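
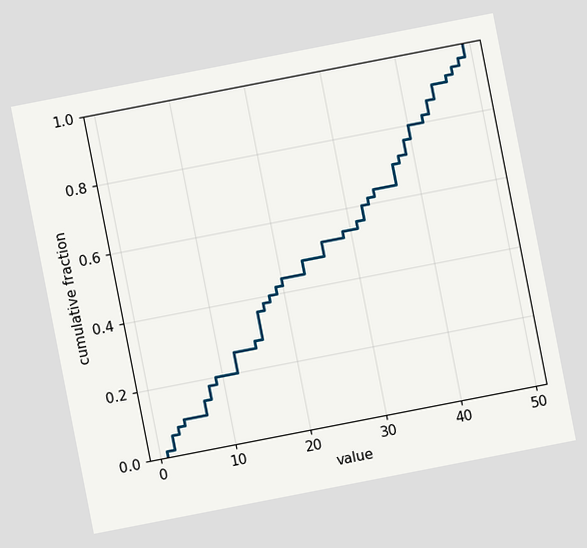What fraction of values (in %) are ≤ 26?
52%

The chart is tilted about 11° counter-clockwise. At x=26 the ECDF step is at 52%.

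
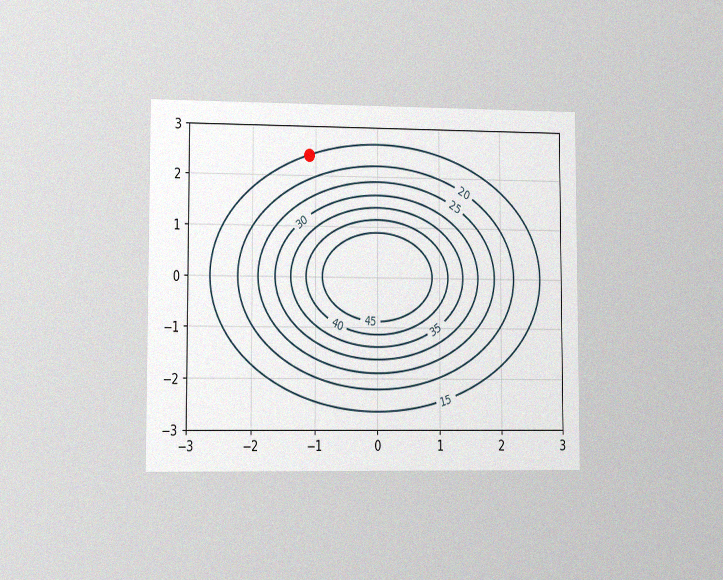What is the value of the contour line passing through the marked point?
15

The chart is viewed slightly from the left, with some photo noise. The marked point sits on the contour labelled 15.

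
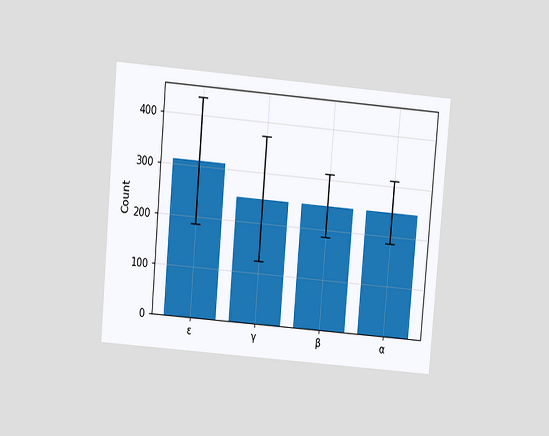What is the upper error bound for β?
310

The chart is tilted about 5° clockwise and viewed at a slight angle. The β bar's upper whisker reaches 310.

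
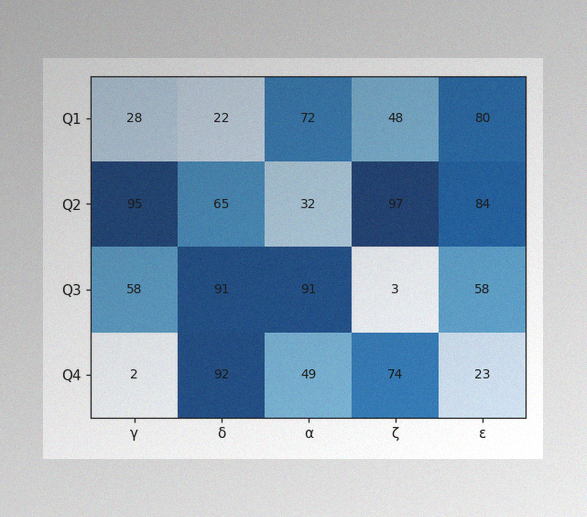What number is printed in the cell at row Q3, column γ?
58

The image has some photo noise and uneven lighting. The (Q3, γ) cell reads 58.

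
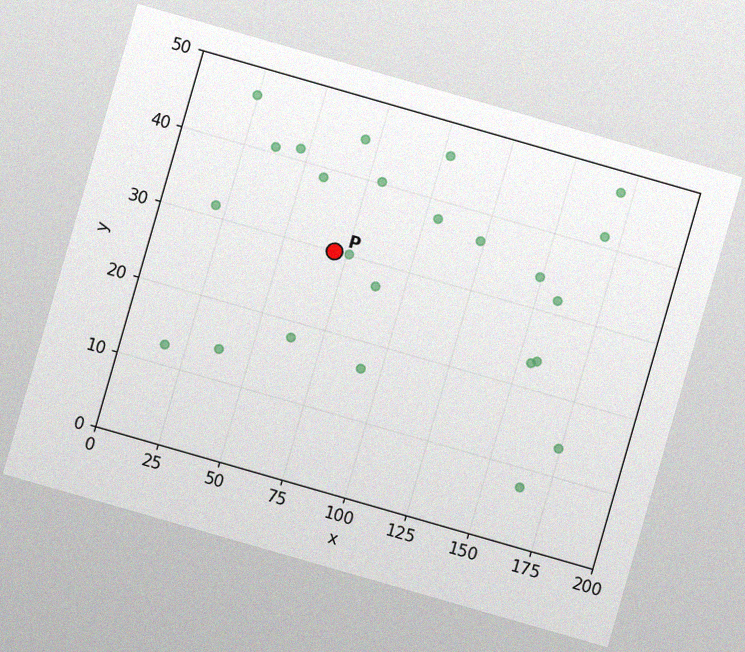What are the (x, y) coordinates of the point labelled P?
(70, 30)

The chart is tilted about 16° clockwise, with some photo noise. Following the gridlines from P to each axis, P sits at (70, 30).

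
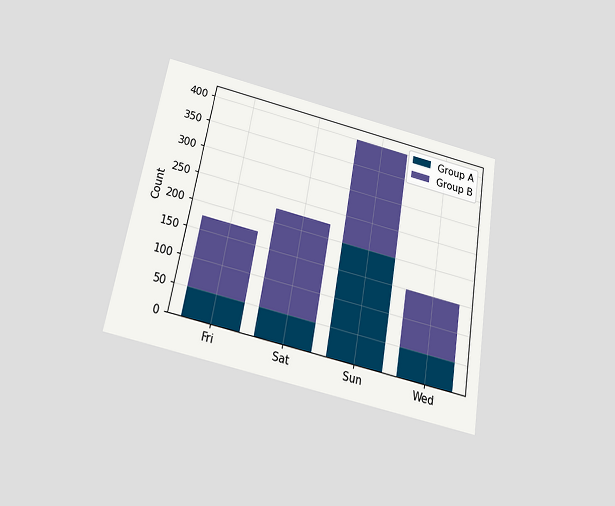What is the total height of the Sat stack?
The chart is tilted about 10° clockwise and viewed slightly from below. The Sat stack's top reaches 225 on the y-axis.

225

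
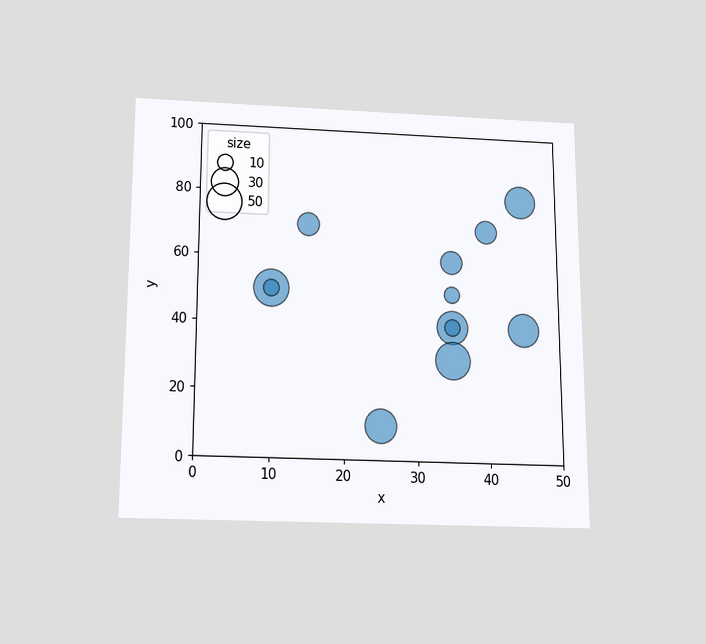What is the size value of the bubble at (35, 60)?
The chart is viewed slightly from below. Matching the bubble at (35, 60) against the size legend gives 20.

20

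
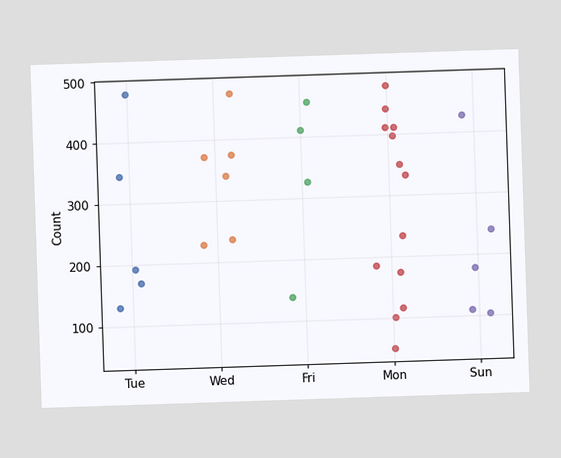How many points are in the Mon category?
Counting the markers in the Mon column gives 13.

13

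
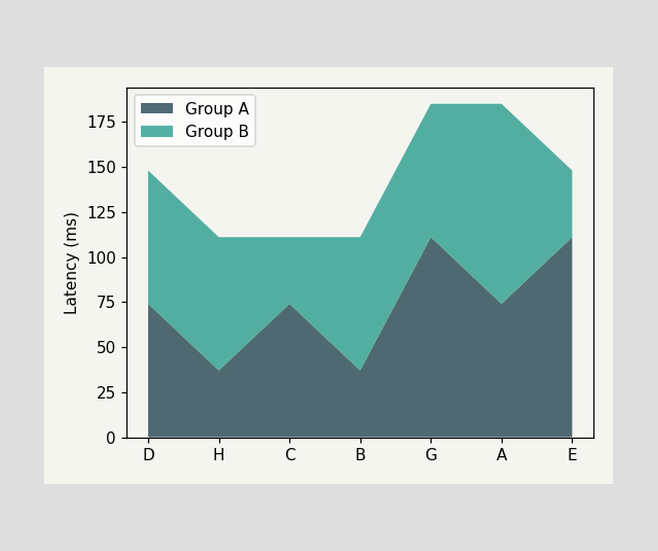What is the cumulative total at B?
111ms

The stacked total at B reaches 111ms.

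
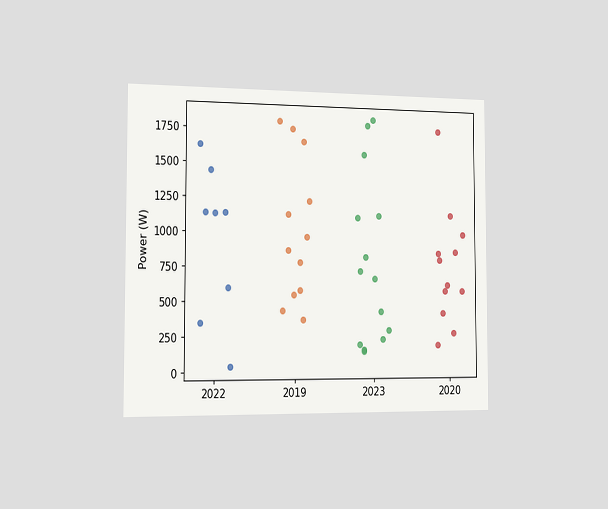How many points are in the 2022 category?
The chart is viewed slightly from the left. Counting the markers in the 2022 column gives 8.

8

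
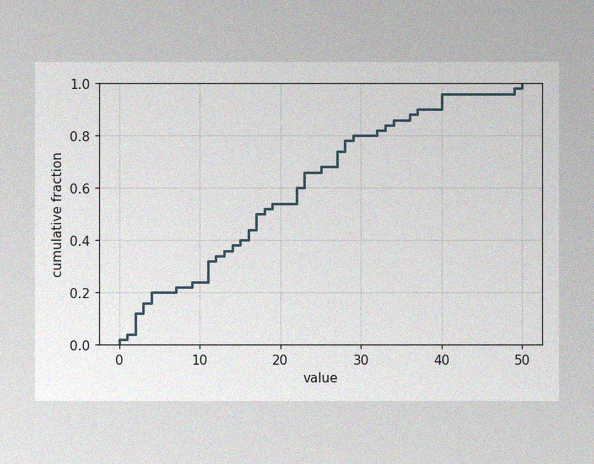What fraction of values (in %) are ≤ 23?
66%

The image has some photo noise and uneven lighting. At x=23 the ECDF step is at 66%.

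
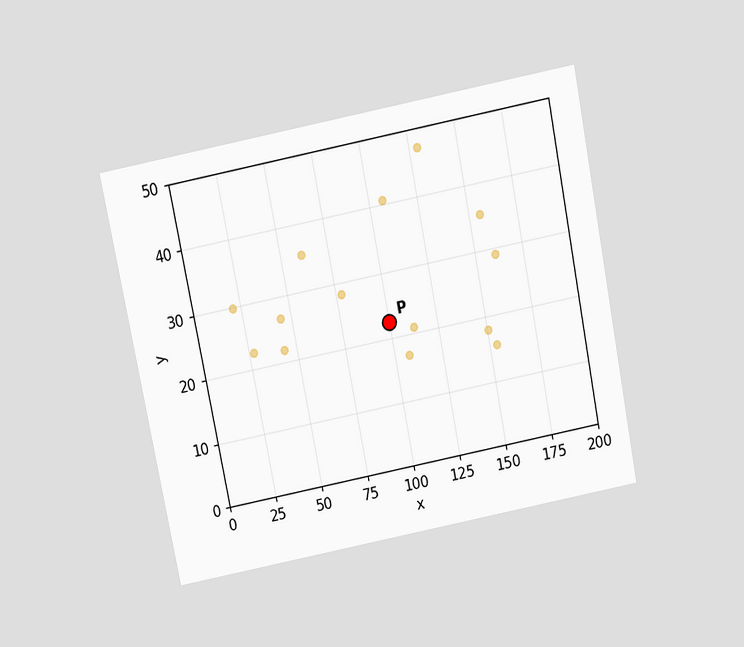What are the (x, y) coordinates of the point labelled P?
(100, 22.5)

The chart is tilted about 11° counter-clockwise and viewed slightly from above. Following the gridlines from P to each axis, P sits at (100, 22.5).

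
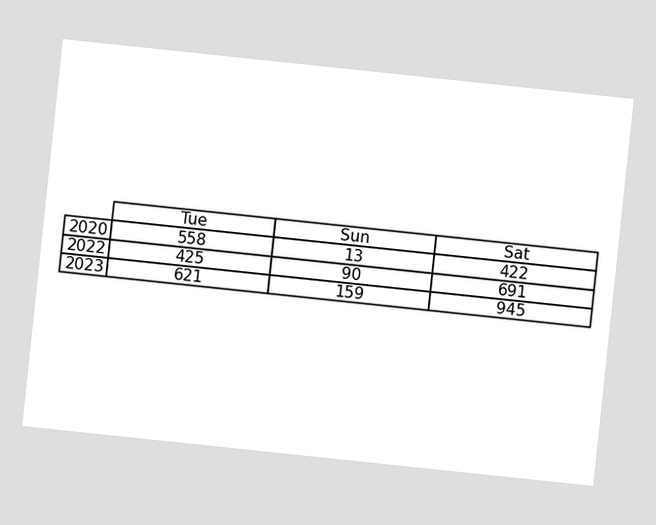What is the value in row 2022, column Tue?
425

The chart is tilted about 6° clockwise. The (2022, Tue) cell reads 425.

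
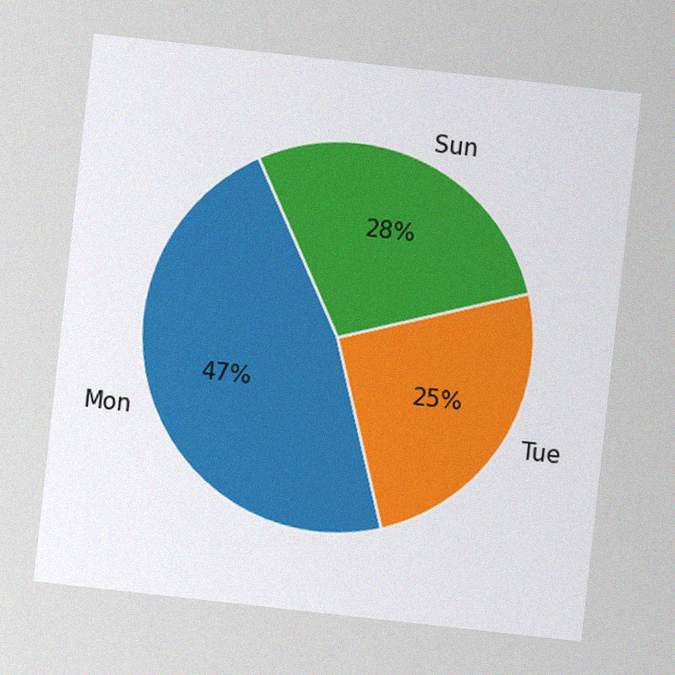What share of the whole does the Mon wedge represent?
47%

The chart is tilted about 6° clockwise, with some photo noise. The Mon slice takes up 47% of the pie.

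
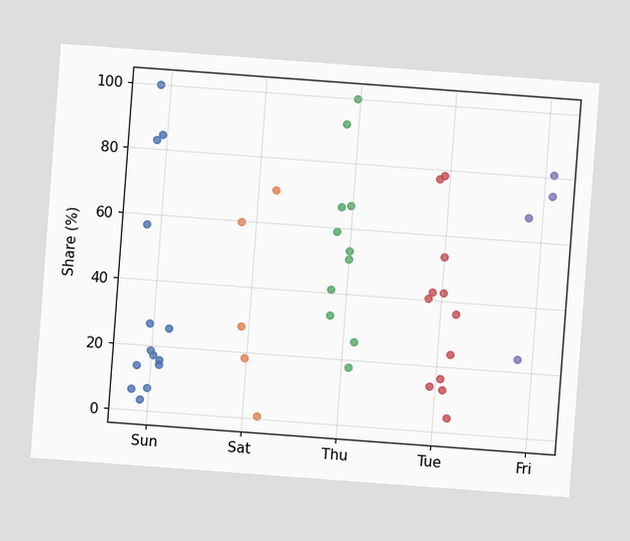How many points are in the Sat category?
5

The chart is tilted about 4° clockwise. Counting the markers in the Sat column gives 5.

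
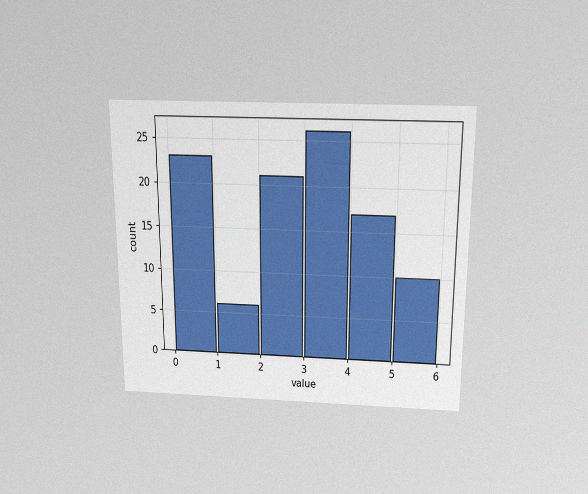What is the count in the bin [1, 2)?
6

The chart is viewed slightly from above, with some photo noise. The [1, 2) bin has height 6.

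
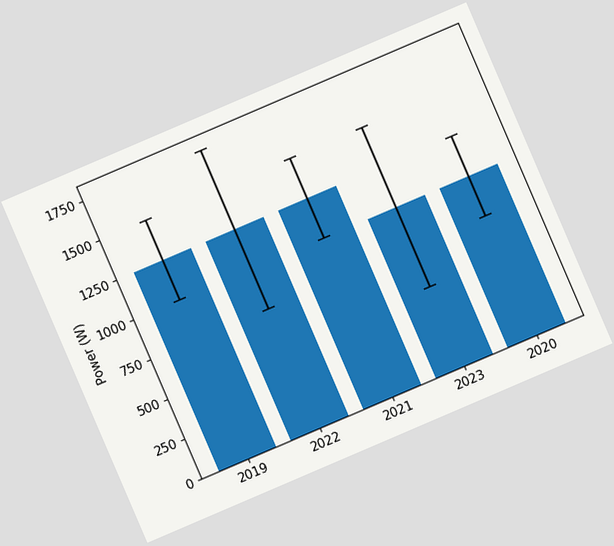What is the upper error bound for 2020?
1250W

The chart is tilted about 23° counter-clockwise. The 2020 bar's upper whisker reaches 1250W.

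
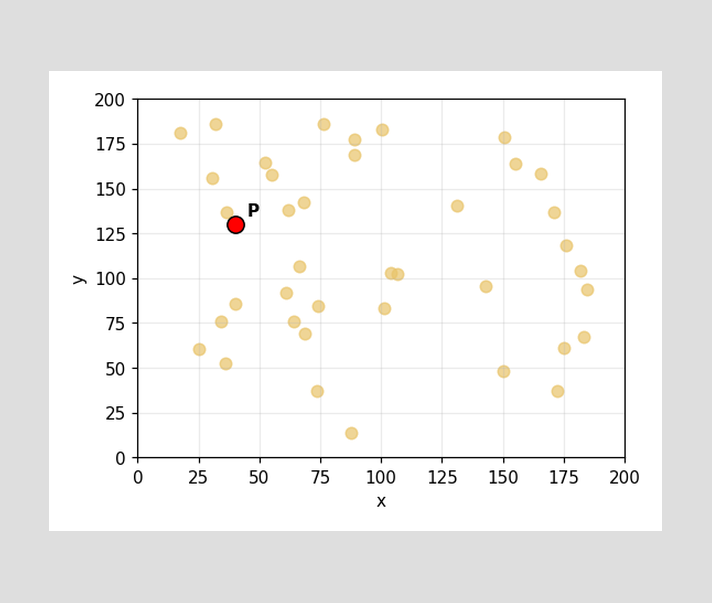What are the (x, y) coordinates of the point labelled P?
Following the gridlines from P to each axis, P sits at (40, 130).

(40, 130)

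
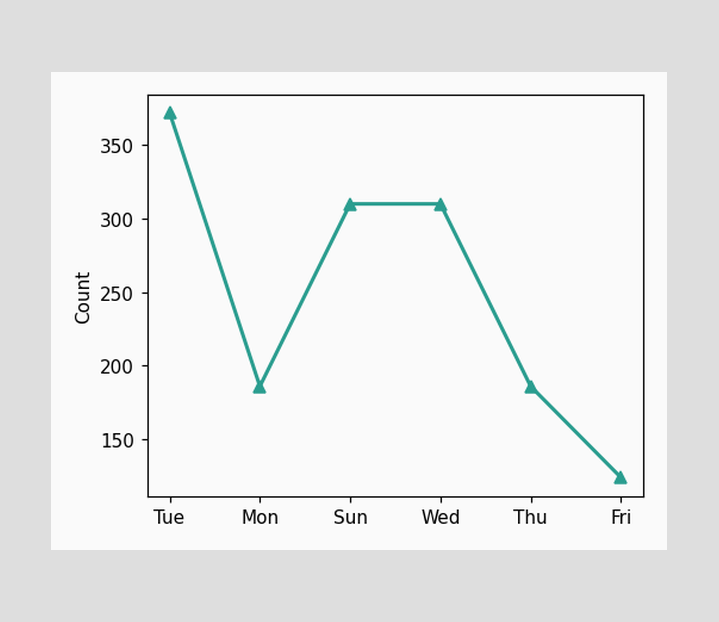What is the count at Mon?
At Mon, the line is at 186.

186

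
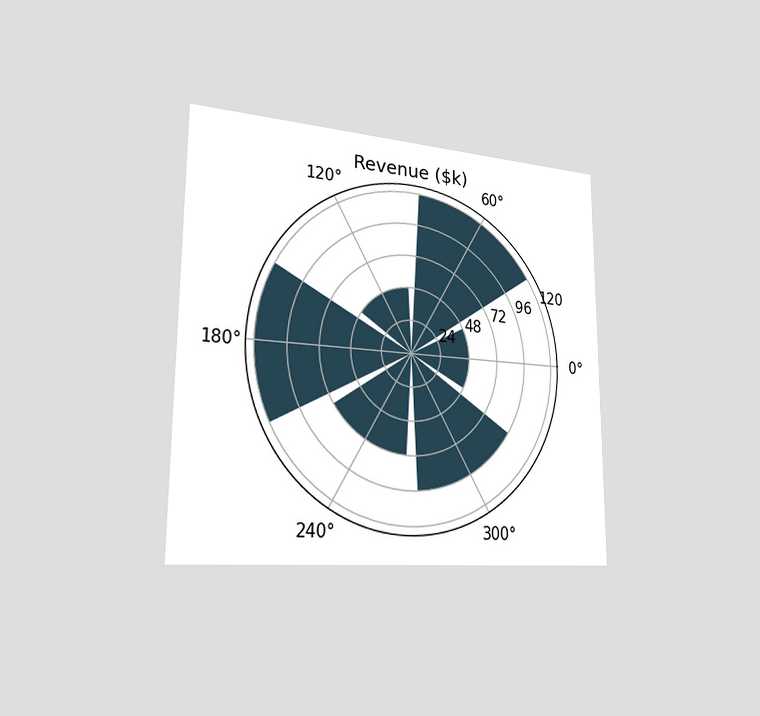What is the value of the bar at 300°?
$96k

The chart is viewed slightly from the left. The bar at 300° reaches $96k on the radial axis.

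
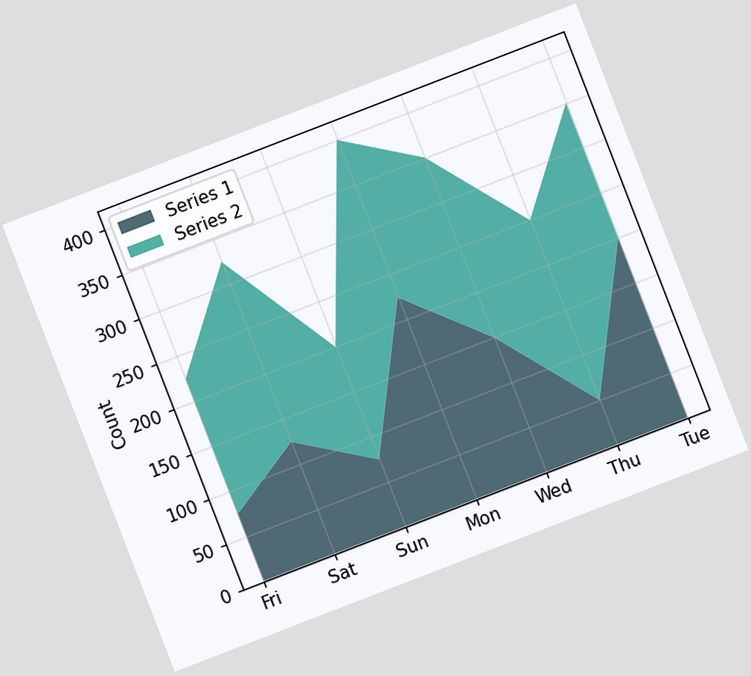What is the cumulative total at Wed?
350

The chart is tilted about 21° counter-clockwise. The stacked total at Wed reaches 350.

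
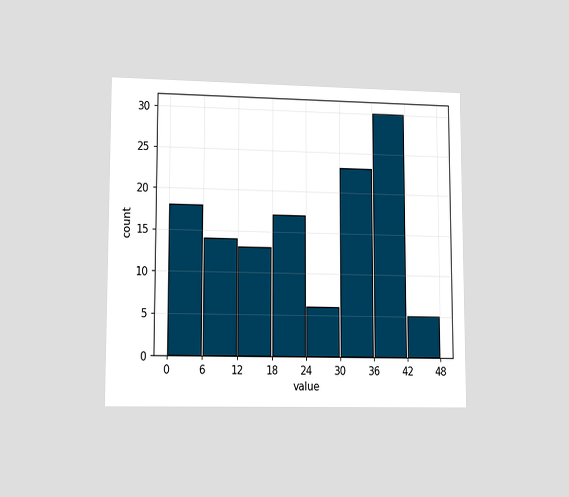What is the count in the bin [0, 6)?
The chart is viewed at a slight angle. The [0, 6) bin has height 18.

18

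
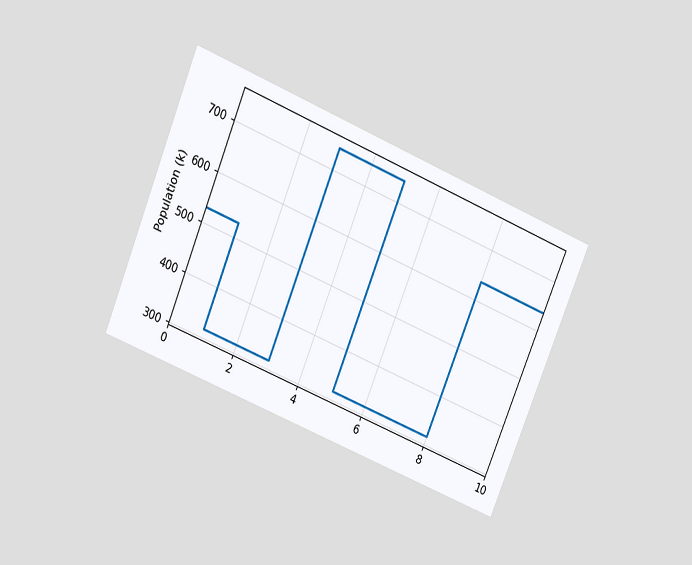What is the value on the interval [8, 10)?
636k

The chart is tilted about 22° clockwise and viewed slightly from above. On [8, 10) the step sits at 636k.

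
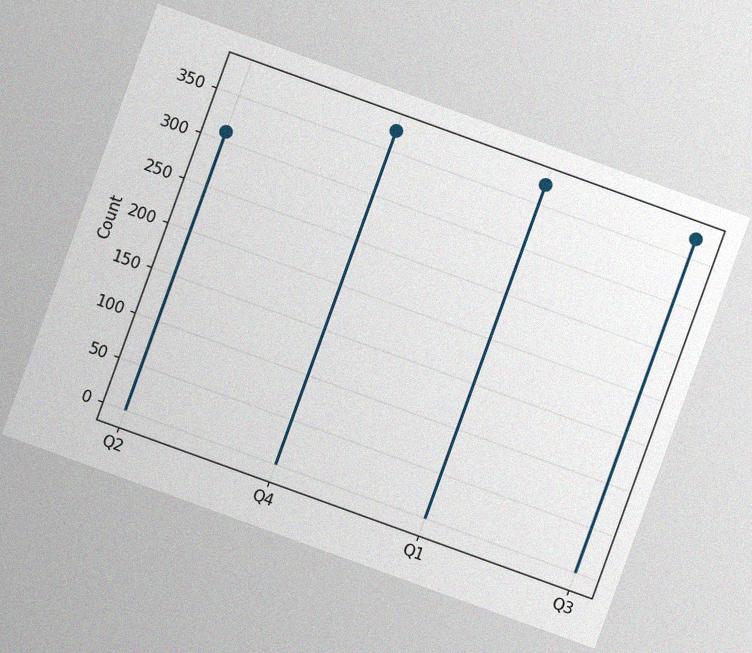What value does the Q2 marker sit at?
310

The chart is tilted about 20° clockwise, with some photo noise. The Q2 marker sits at 310.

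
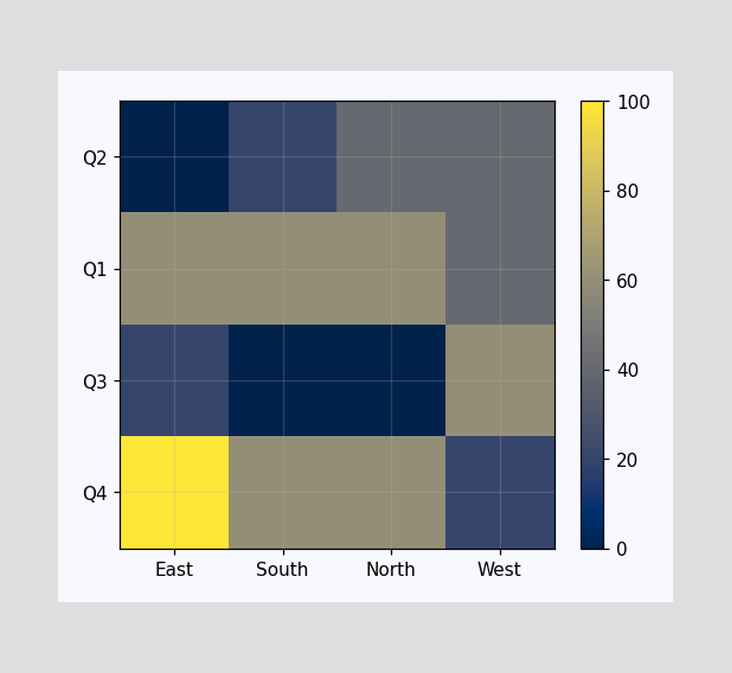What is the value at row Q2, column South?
Matching cell (Q2, South) against the colorbar gives 20.

20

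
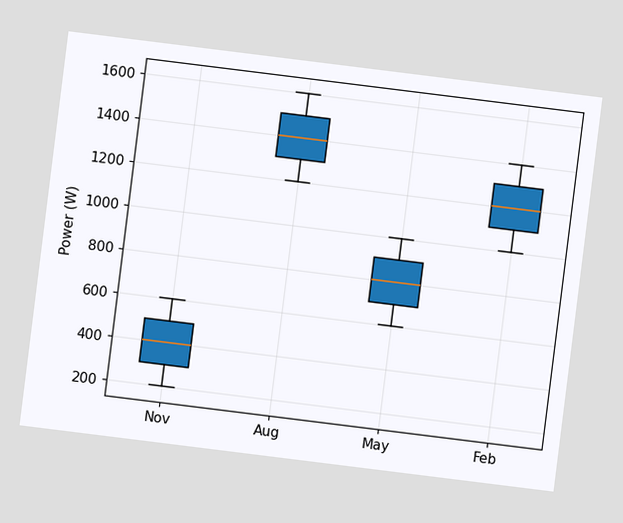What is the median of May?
The chart is tilted about 7° clockwise. The median line in the May box sits at 800W.

800W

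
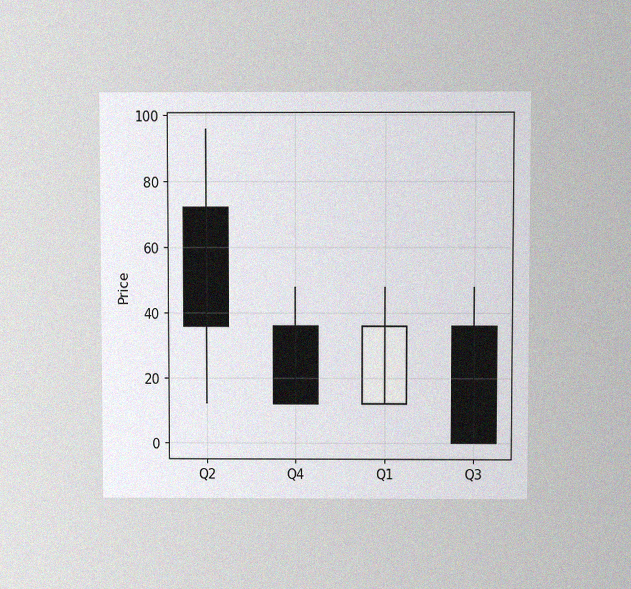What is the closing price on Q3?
The chart is viewed at a slight angle, with some photo noise. The Q3 candle closes at 0.

0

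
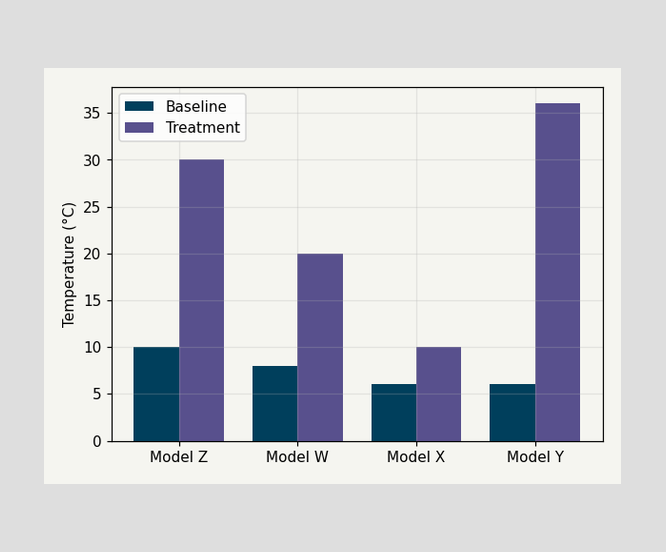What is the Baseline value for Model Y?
The Baseline bar at Model Y reaches 6°C on the y-axis.

6°C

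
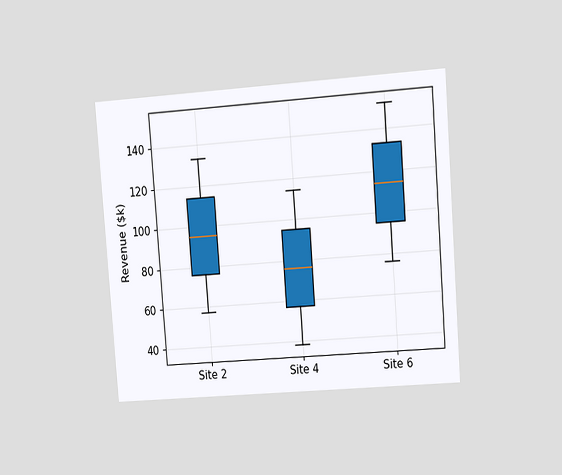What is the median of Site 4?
The chart is tilted about 4° counter-clockwise and viewed at a slight angle. The median line in the Site 4 box sits at $76k.

$76k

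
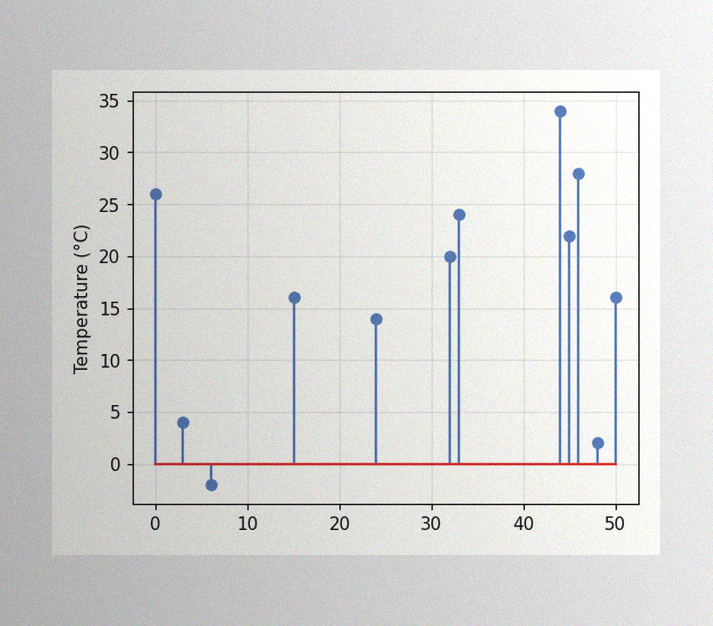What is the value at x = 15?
The image has some photo noise and uneven lighting. The stem at x=15 reaches 16°C.

16°C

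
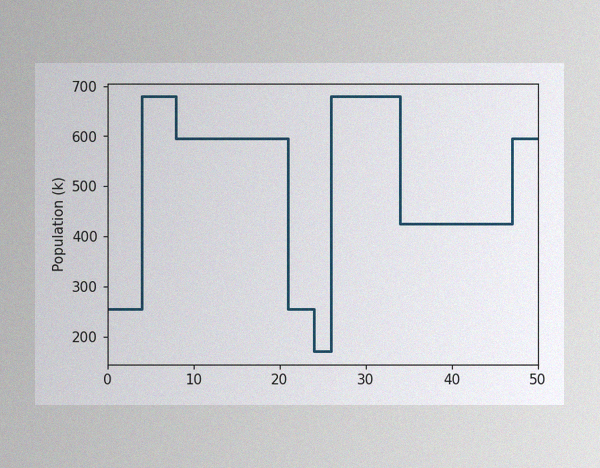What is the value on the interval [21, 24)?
The image has some photo noise and uneven lighting. On [21, 24) the step sits at 255k.

255k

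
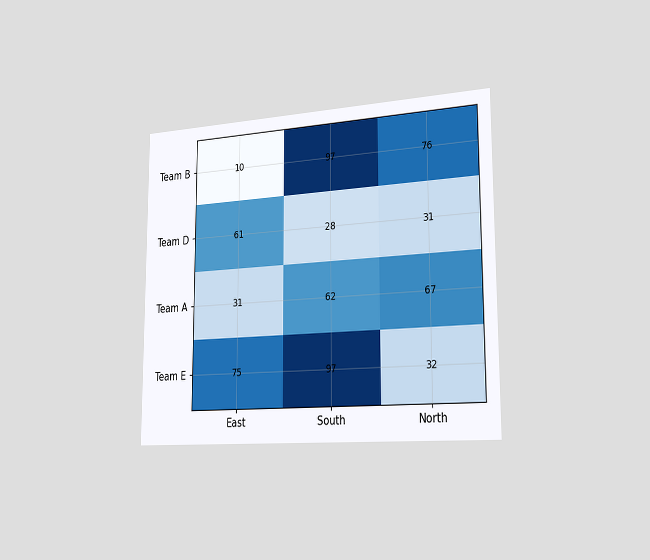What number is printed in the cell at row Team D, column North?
The chart is viewed slightly from the right. The (Team D, North) cell reads 31.

31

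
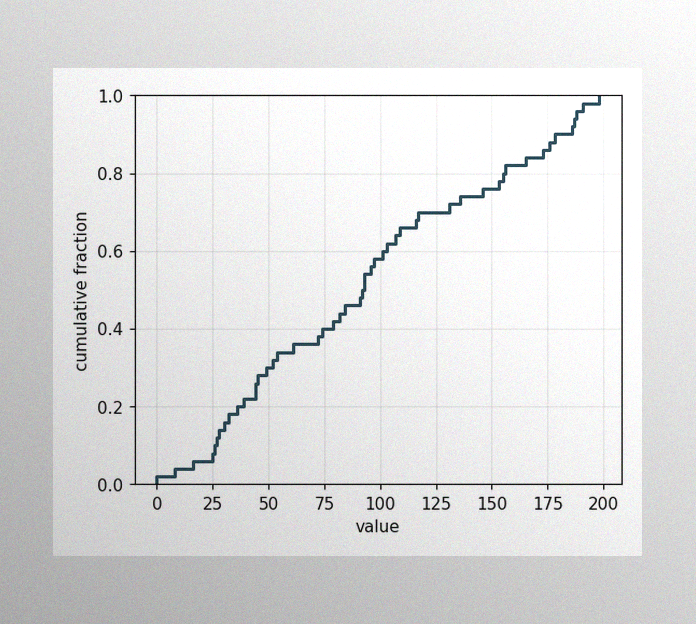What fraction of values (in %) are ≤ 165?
84%

The image has some photo noise and uneven lighting. At x=165 the ECDF step is at 84%.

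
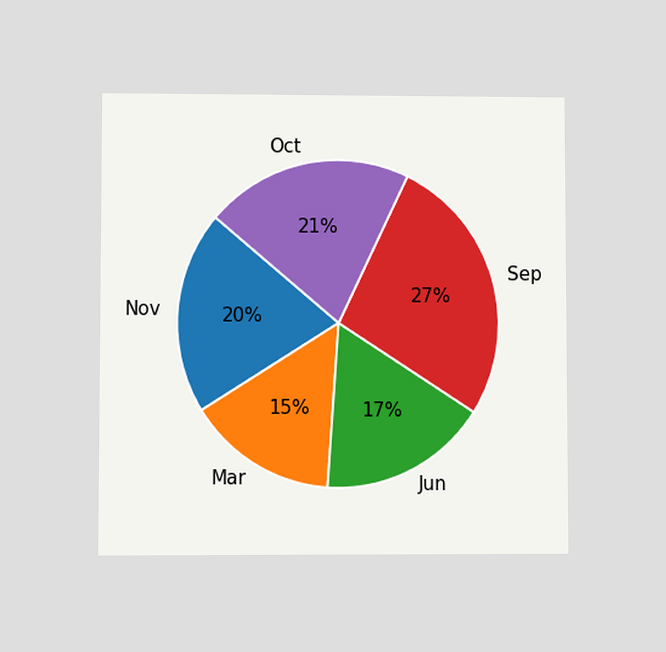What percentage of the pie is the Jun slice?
17%

The chart is viewed at a slight angle. The Jun slice takes up 17% of the pie.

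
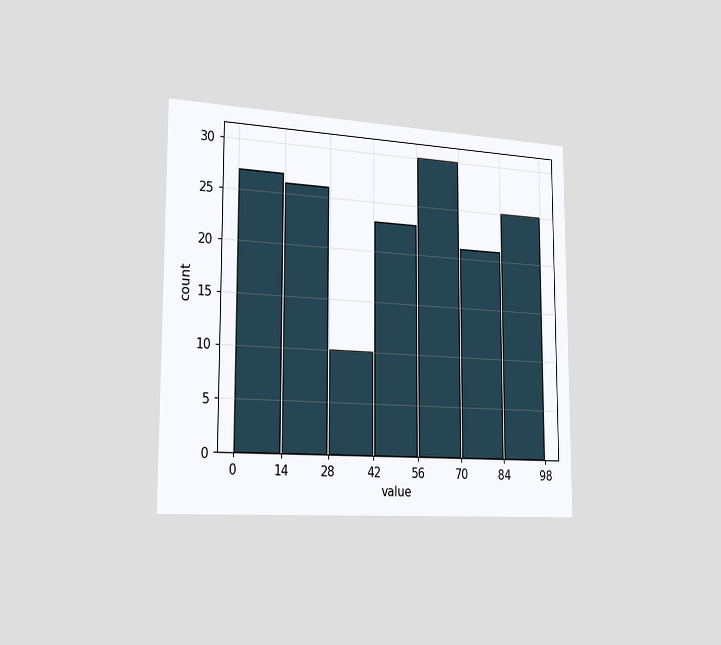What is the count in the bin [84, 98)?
The chart is viewed slightly from the left. The [84, 98) bin has height 25.

25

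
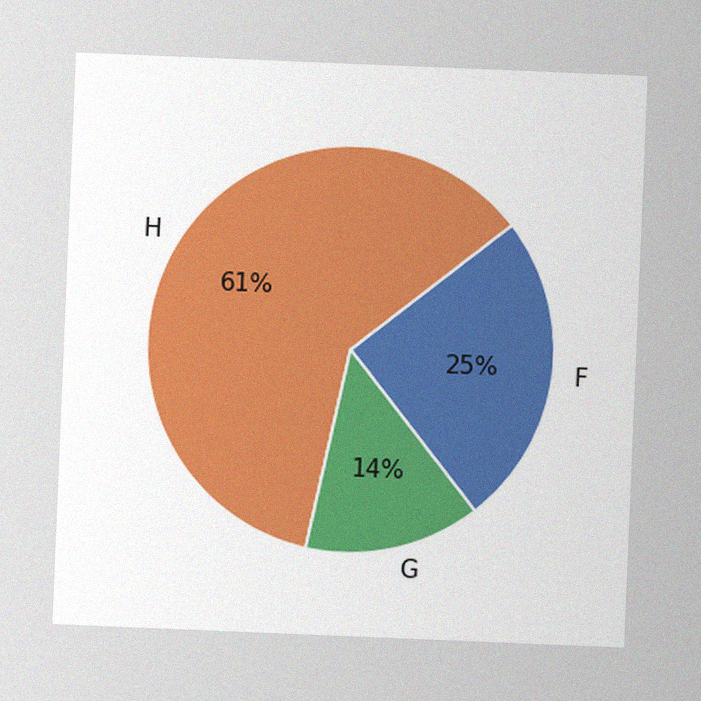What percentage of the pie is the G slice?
14%

The chart is tilted about 2° clockwise, with some photo noise. The G slice takes up 14% of the pie.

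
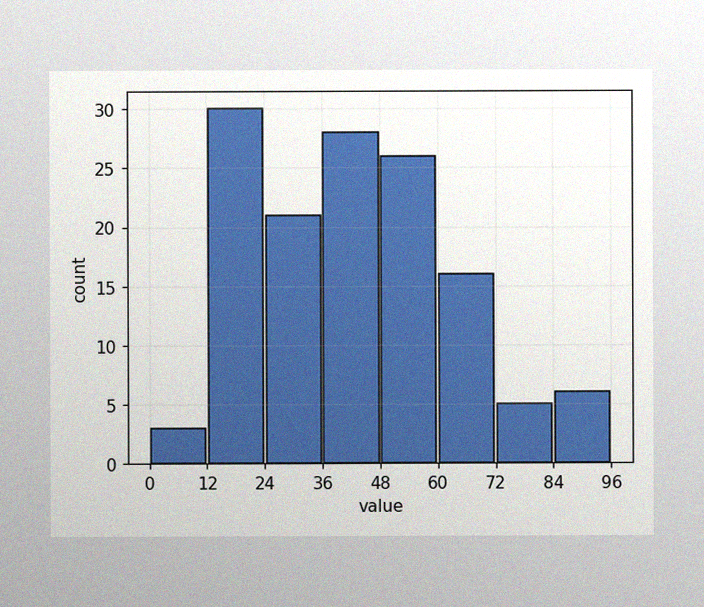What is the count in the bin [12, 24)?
The image has some photo noise and uneven lighting. The [12, 24) bin has height 30.

30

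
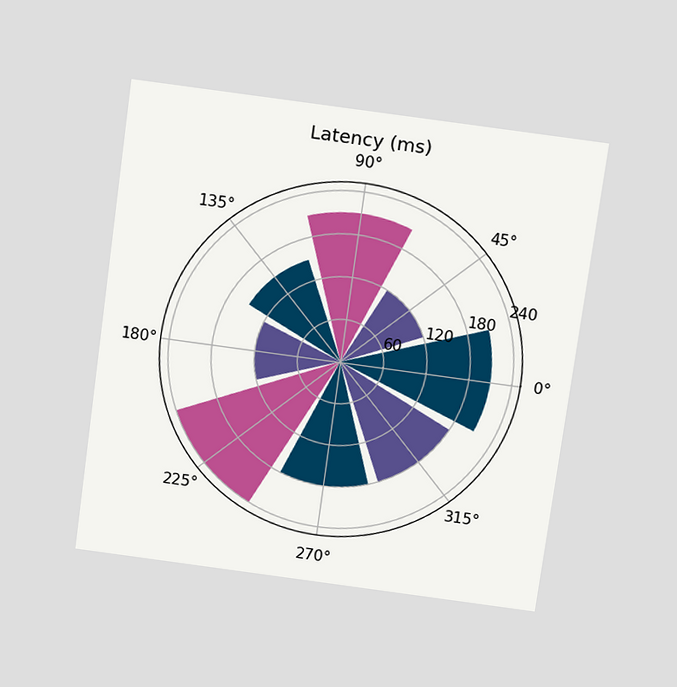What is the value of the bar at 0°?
The chart is tilted about 8° clockwise and viewed slightly from above. The bar at 0° reaches 210ms on the radial axis.

210ms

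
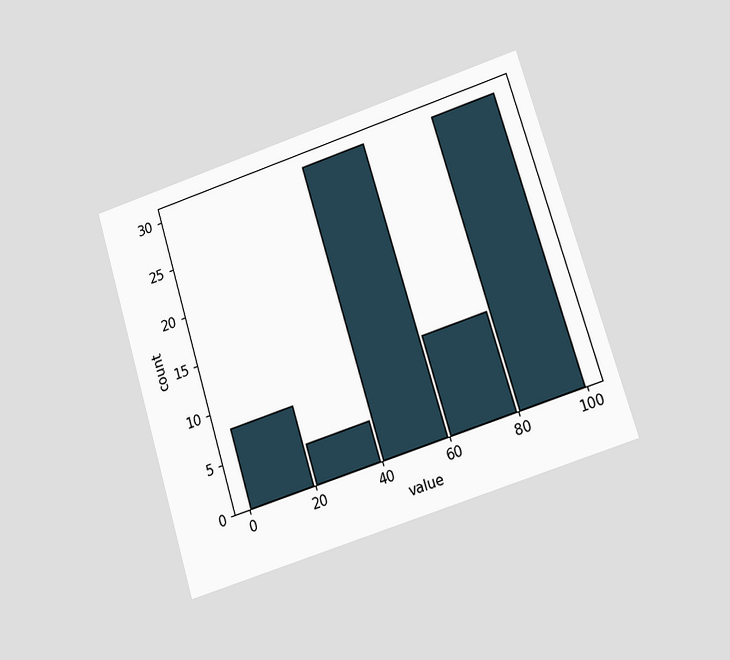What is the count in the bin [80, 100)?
The chart is tilted about 17° counter-clockwise and viewed at a slight angle. The [80, 100) bin has height 30.

30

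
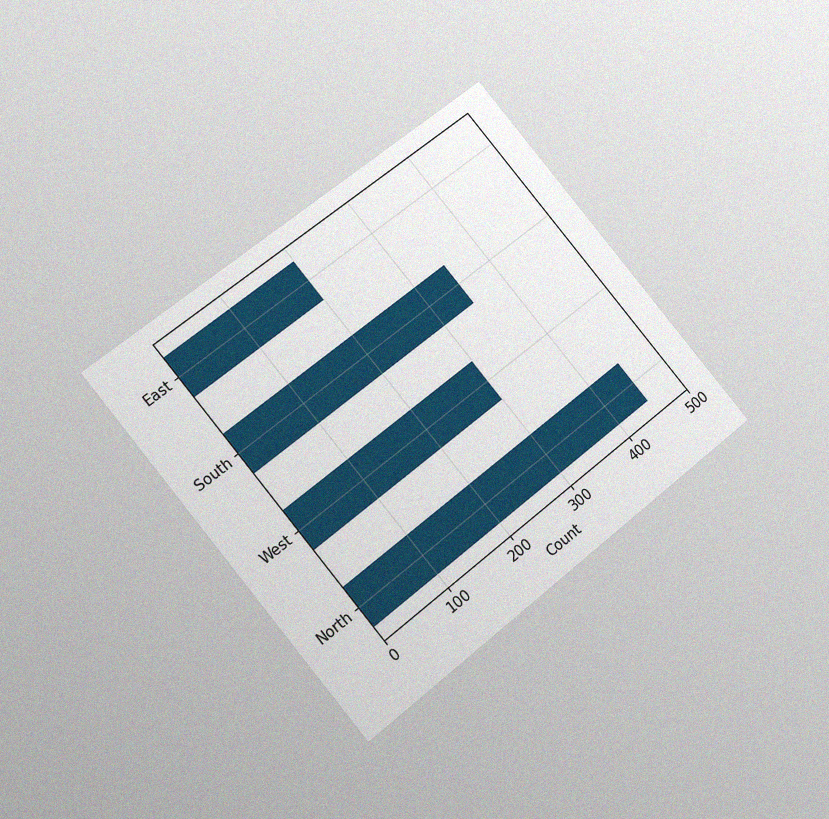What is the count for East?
200

The chart is tilted about 40° counter-clockwise and viewed at a slight angle, with some photo noise. Reading along the chart's x-axis, the East bar reaches 200.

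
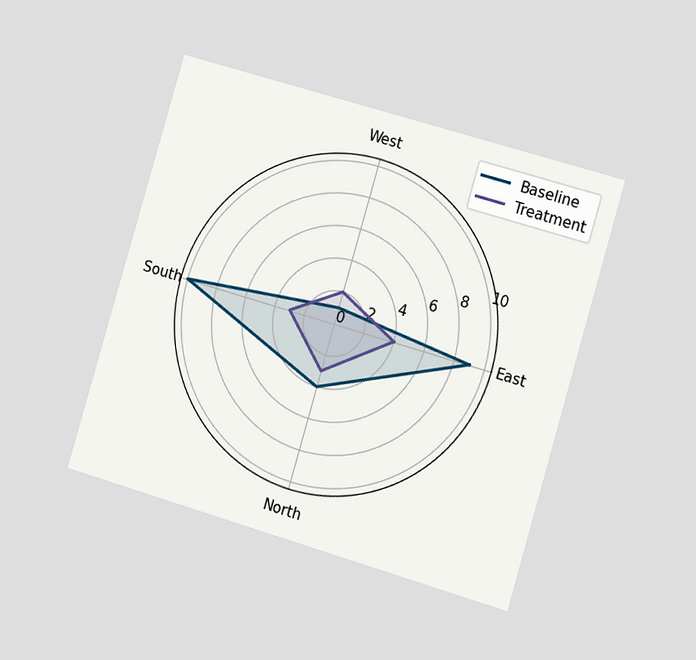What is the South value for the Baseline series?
The chart is tilted about 16° clockwise and viewed slightly from the right. On the South axis, Baseline reaches 10.

10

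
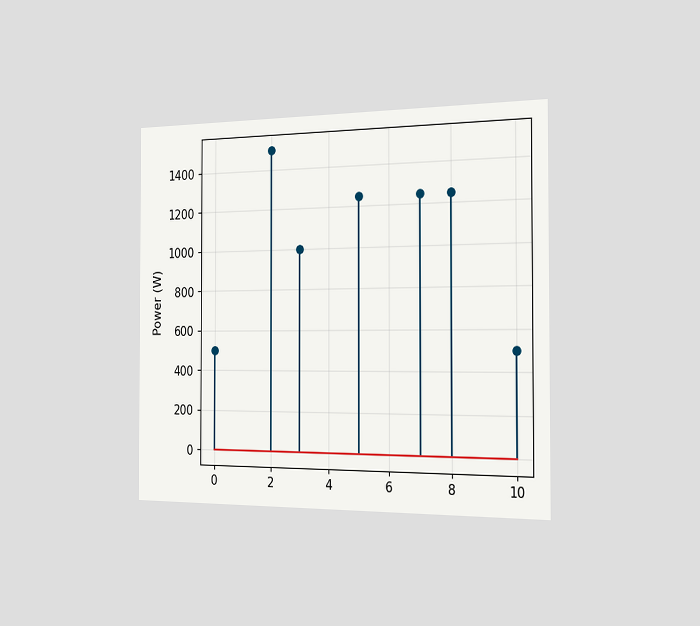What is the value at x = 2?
The chart is viewed slightly from the right. The stem at x=2 reaches 1500W.

1500W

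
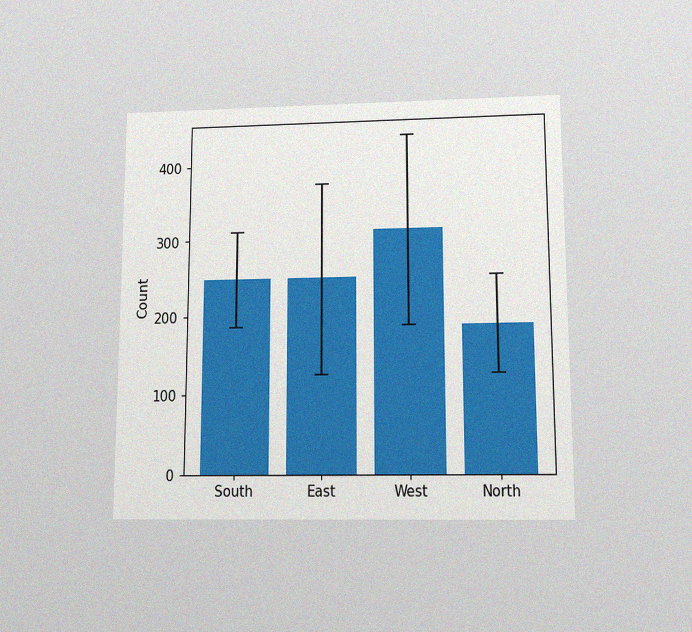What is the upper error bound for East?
The chart is viewed slightly from below, with some photo noise. The East bar's upper whisker reaches 372.

372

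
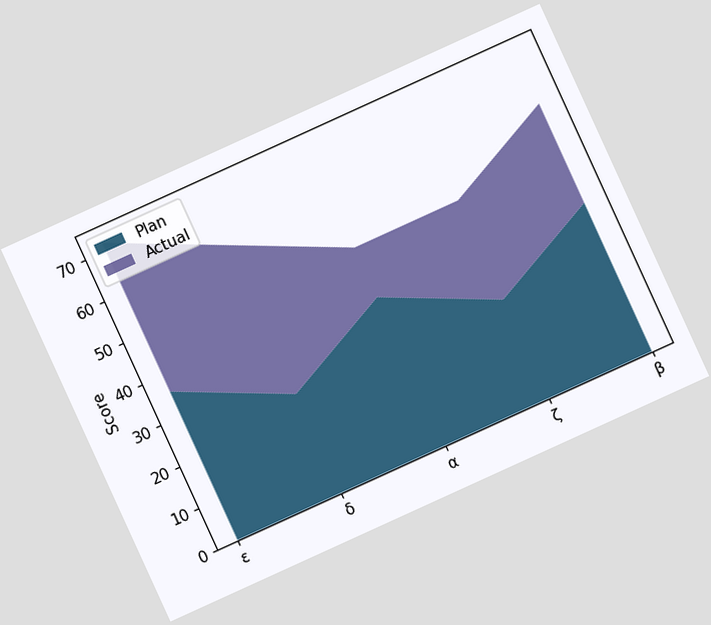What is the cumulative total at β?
60

The chart is tilted about 25° counter-clockwise. The stacked total at β reaches 60.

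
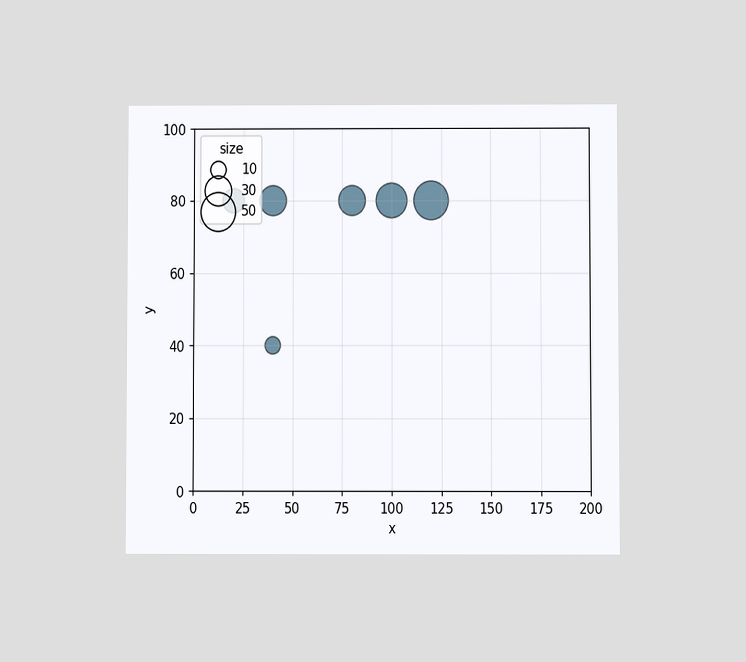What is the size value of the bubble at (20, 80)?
The chart is viewed at a slight angle. Matching the bubble at (20, 80) against the size legend gives 20.

20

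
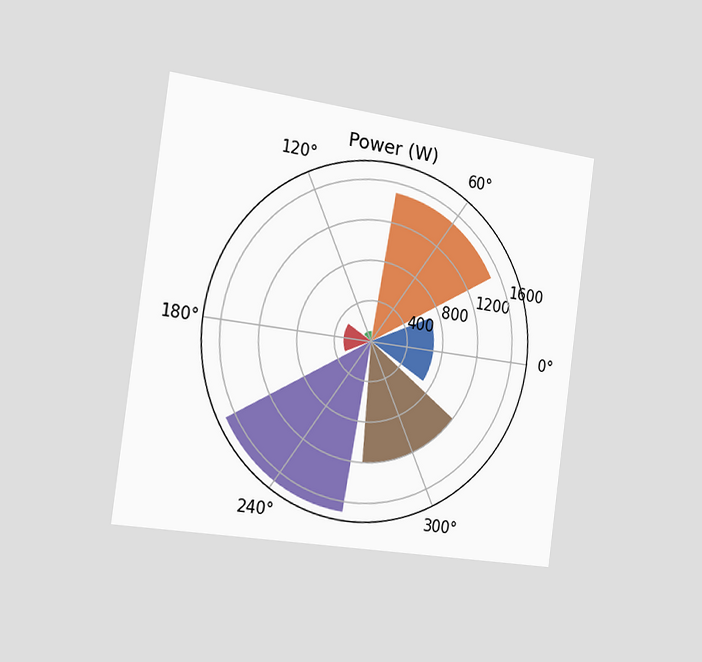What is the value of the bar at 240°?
1700W

The chart is tilted about 8° clockwise and viewed slightly from the left. The bar at 240° reaches 1700W on the radial axis.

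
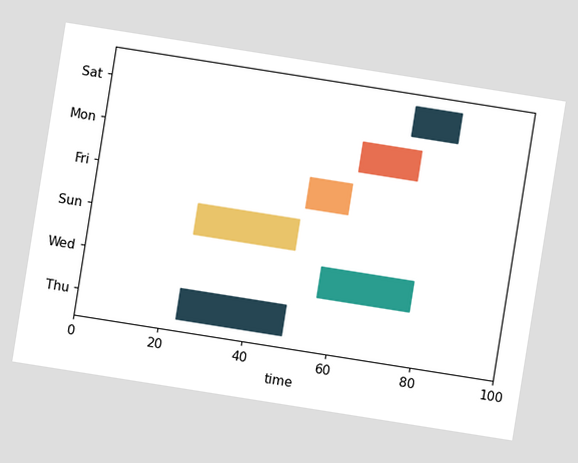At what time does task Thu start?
24

The chart is tilted about 9° clockwise. The Thu bar begins at t=24.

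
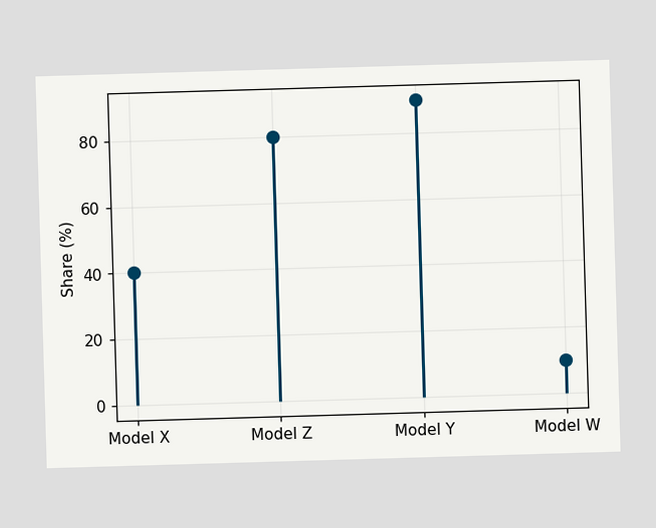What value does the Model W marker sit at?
The Model W marker sits at 10%.

10%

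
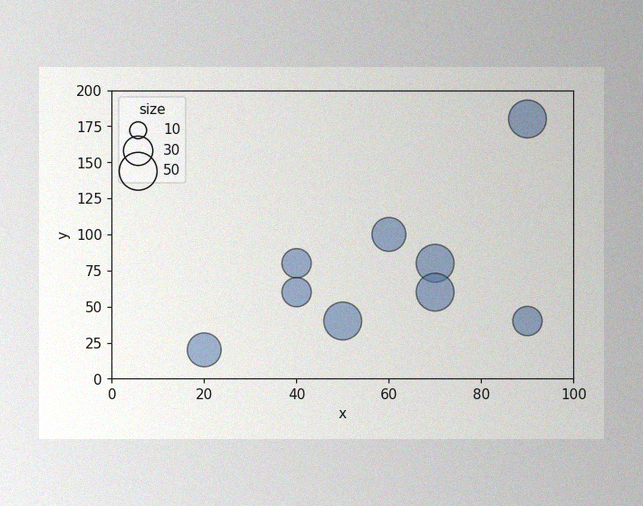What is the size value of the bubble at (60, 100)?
40

The image has some photo noise and uneven lighting. Matching the bubble at (60, 100) against the size legend gives 40.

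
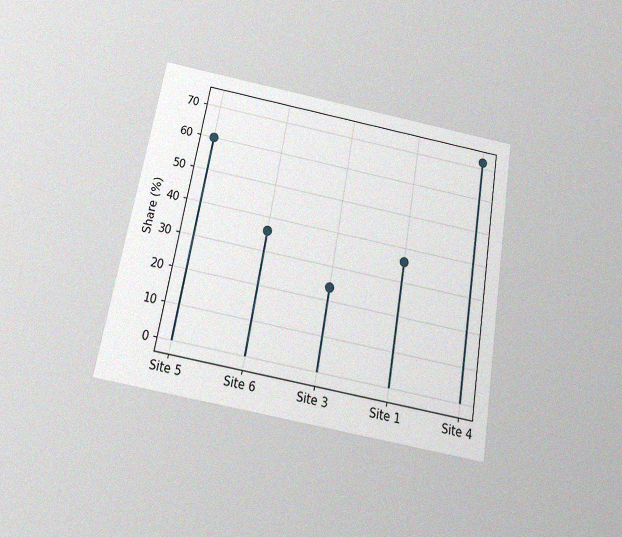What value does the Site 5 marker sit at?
The chart is tilted about 10° clockwise and viewed slightly from below, with some photo noise. The Site 5 marker sits at 60%.

60%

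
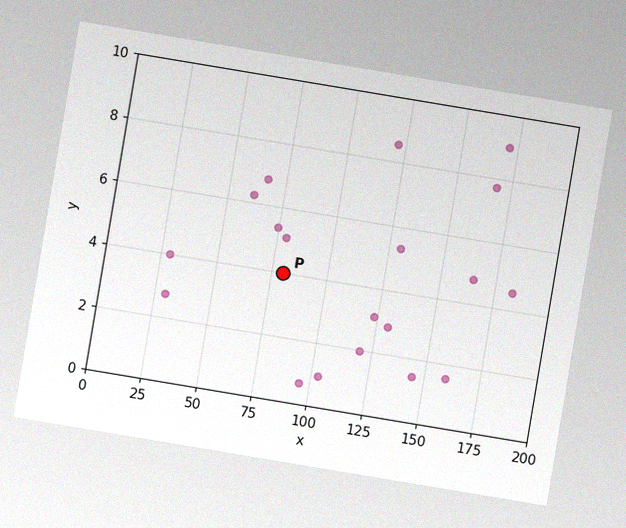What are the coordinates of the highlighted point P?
(80, 4)

The chart is tilted about 9° clockwise, with some photo noise. Following the gridlines from P to each axis, P sits at (80, 4).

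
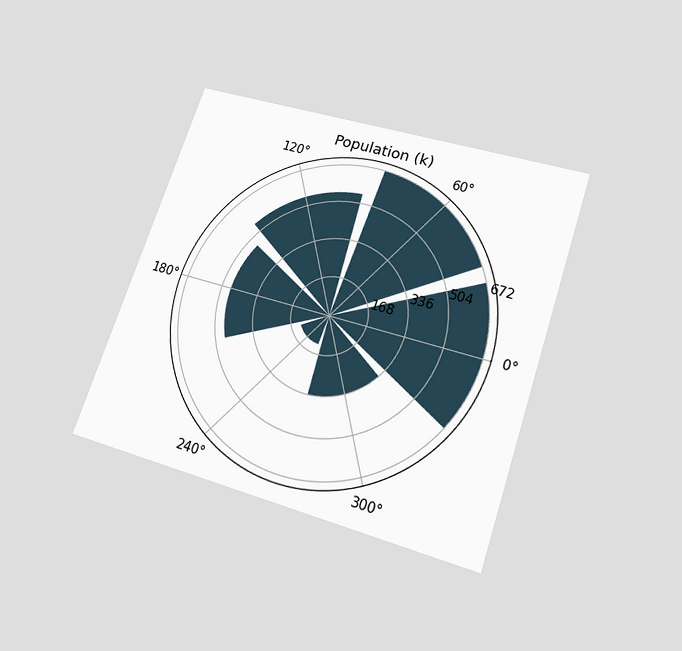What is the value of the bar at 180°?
The chart is tilted about 19° clockwise and viewed slightly from below. The bar at 180° reaches 462k on the radial axis.

462k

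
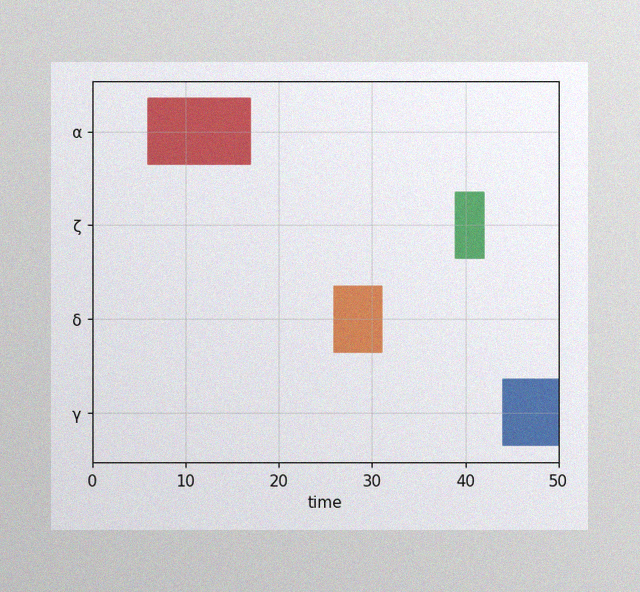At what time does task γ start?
44

The image has some photo noise and uneven lighting. The γ bar begins at t=44.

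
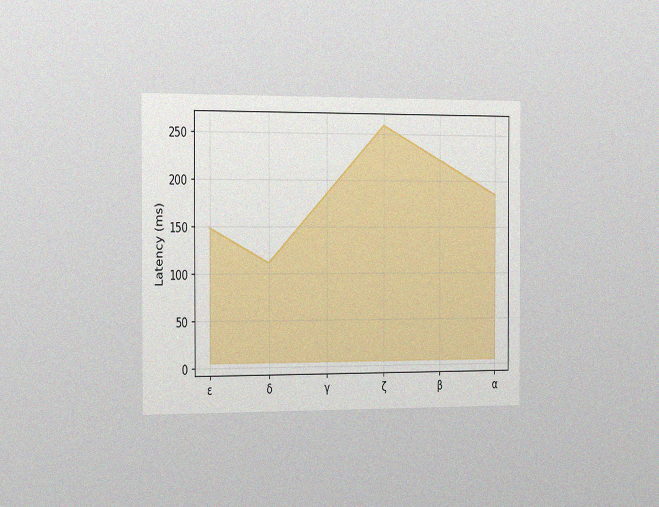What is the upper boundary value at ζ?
259ms

The chart is viewed slightly from the left, with some photo noise. At ζ the upper boundary is at 259ms.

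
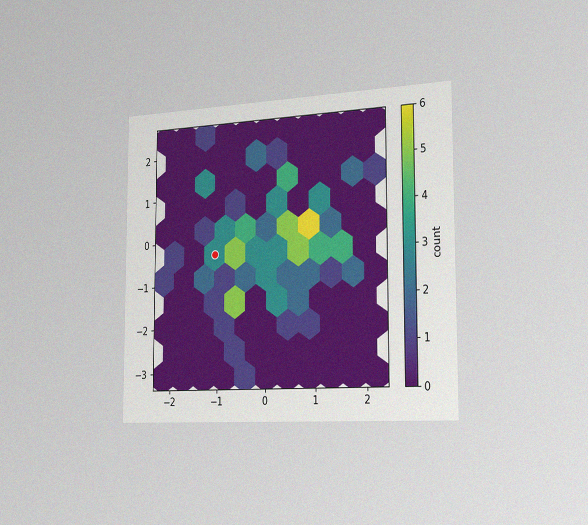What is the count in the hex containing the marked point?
The chart is viewed slightly from the right, with some photo noise. The marked hex reads 3 on the colorbar.

3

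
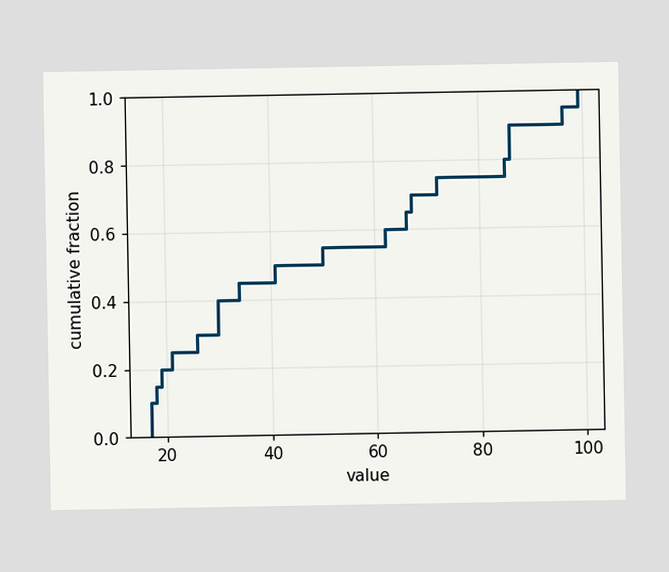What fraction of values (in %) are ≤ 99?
100%

At x=99 the ECDF step is at 100%.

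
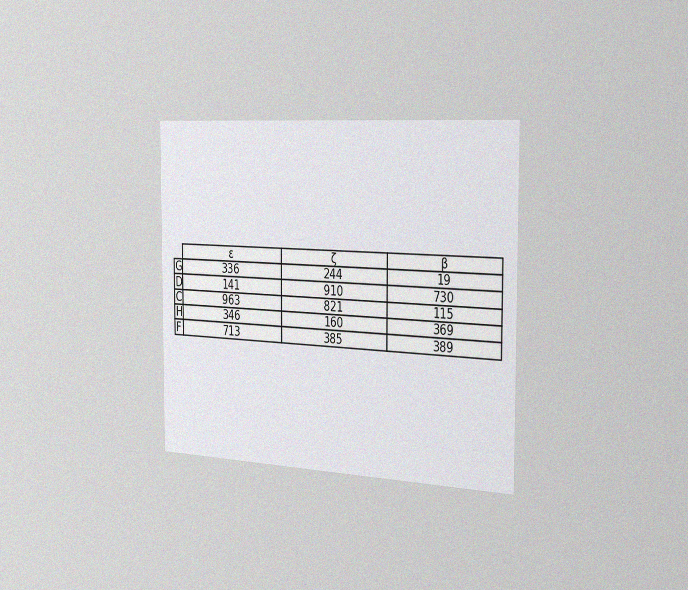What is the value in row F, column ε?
713

The chart is viewed slightly from the right, with some photo noise. The (F, ε) cell reads 713.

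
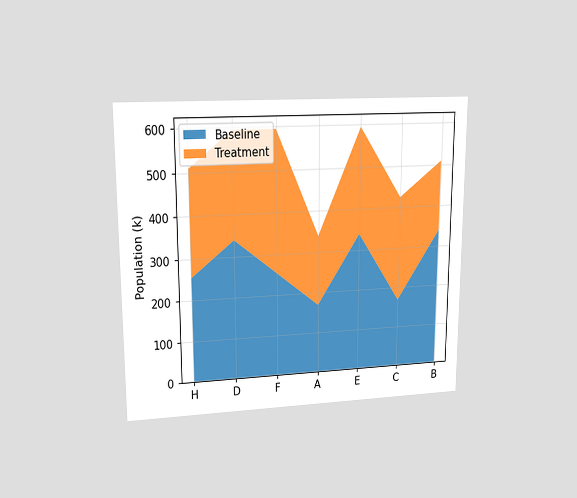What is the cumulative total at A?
The chart is viewed at a slight angle. The stacked total at A reaches 340k.

340k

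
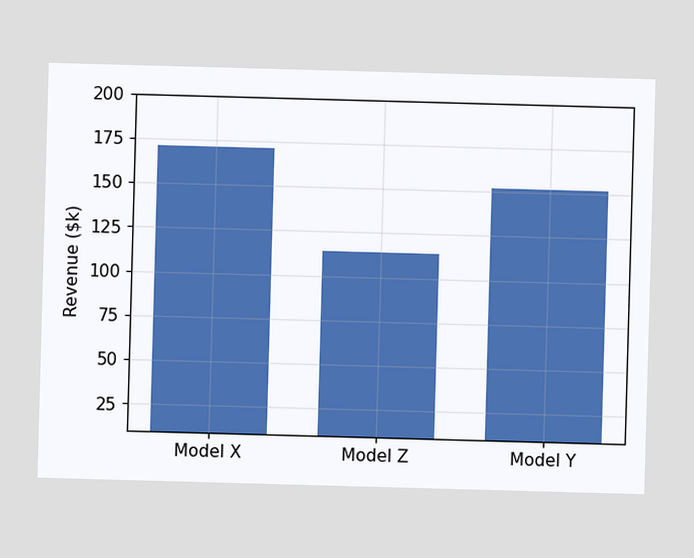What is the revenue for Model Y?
$152k

Reading along the chart's y-axis, the Model Y bar reaches $152k.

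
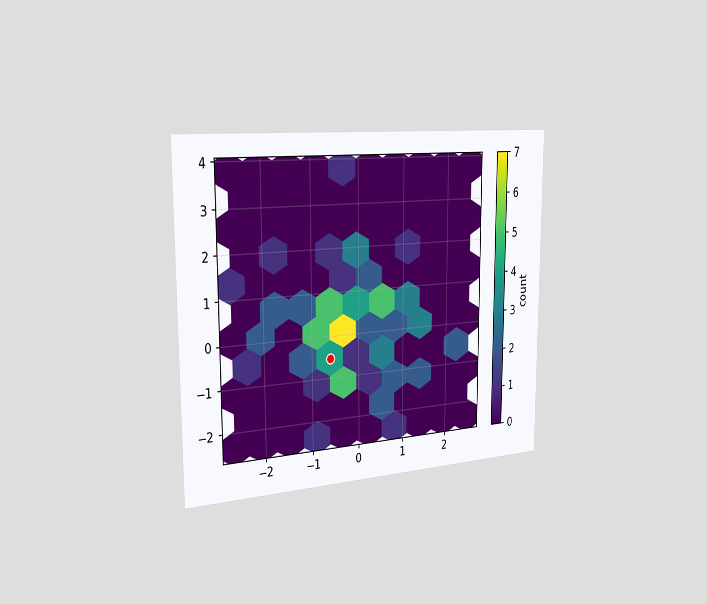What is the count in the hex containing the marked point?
4

The chart is viewed slightly from the left. The marked hex reads 4 on the colorbar.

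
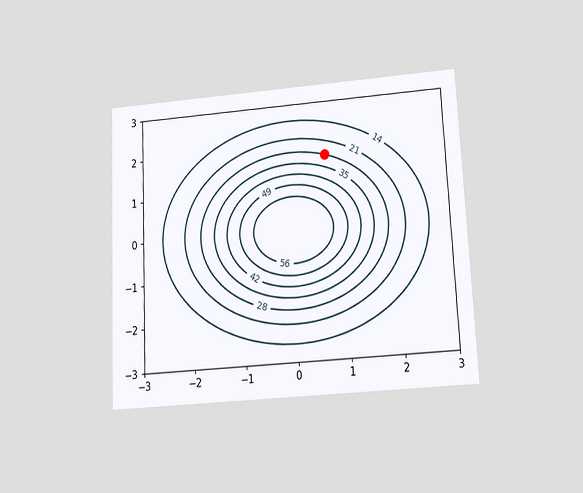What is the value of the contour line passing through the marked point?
The chart is tilted about 3° counter-clockwise and viewed slightly from below. The marked point sits on the contour labelled 28.

28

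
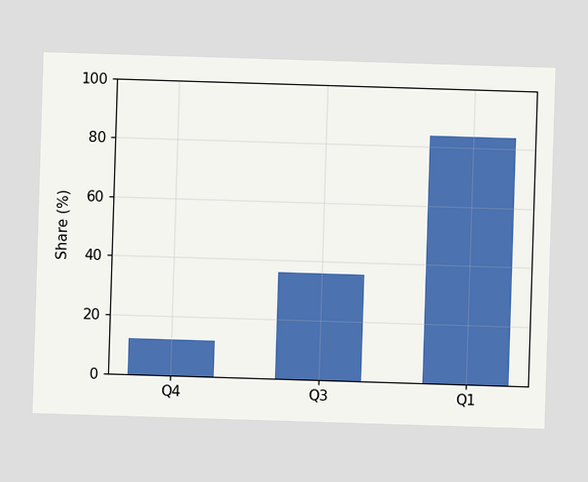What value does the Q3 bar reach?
Reading along the chart's y-axis, the Q3 bar reaches 36%.

36%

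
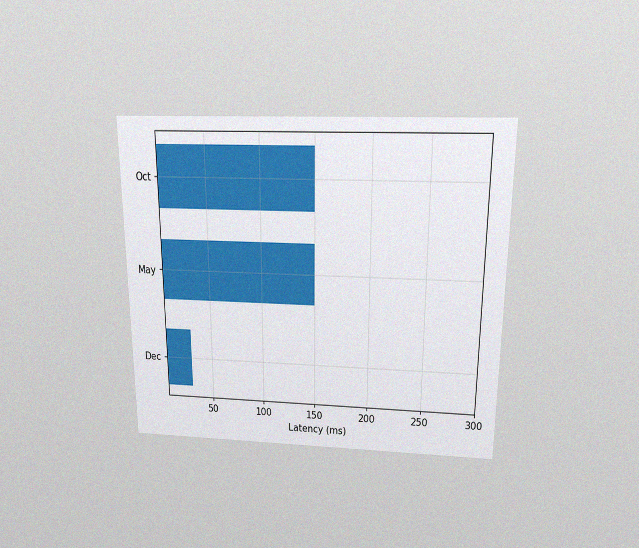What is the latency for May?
150ms

The chart is viewed slightly from above, with some photo noise. Reading along the chart's x-axis, the May bar reaches 150ms.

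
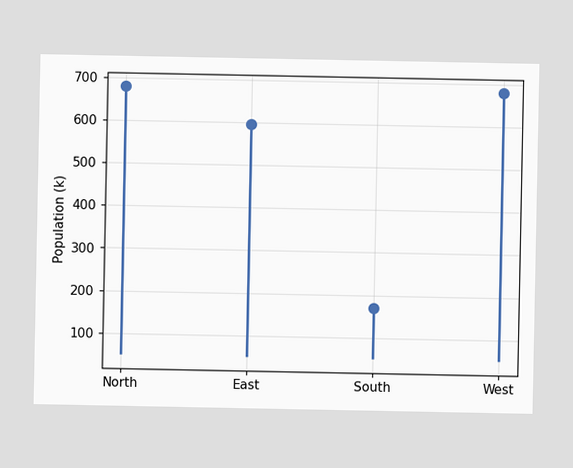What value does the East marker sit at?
595k

The East marker sits at 595k.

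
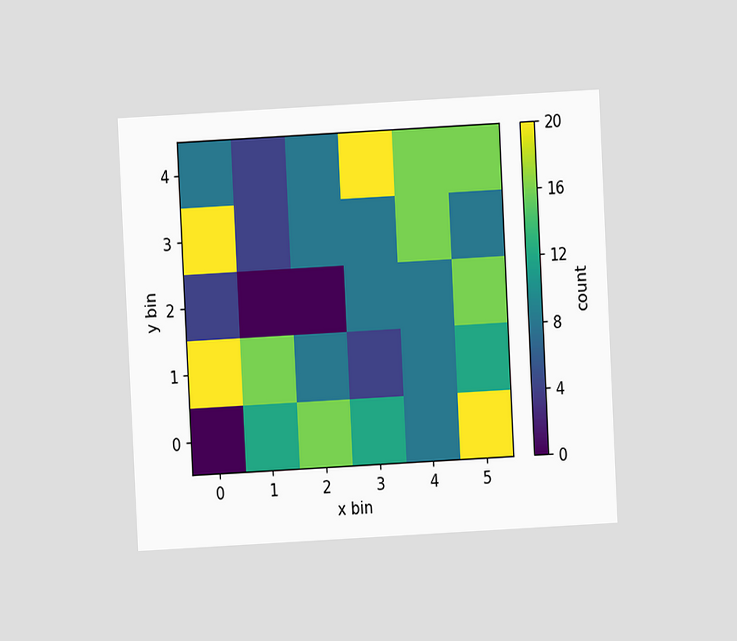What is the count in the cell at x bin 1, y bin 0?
12

The chart is tilted about 3° counter-clockwise and viewed at a slight angle. Matching the cell (1, 0) against the colorbar gives 12.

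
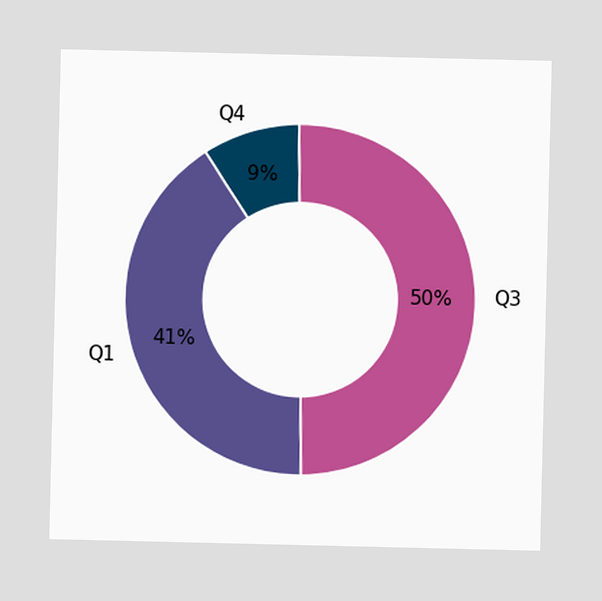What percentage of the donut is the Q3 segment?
The Q3 segment takes up 50% of the ring.

50%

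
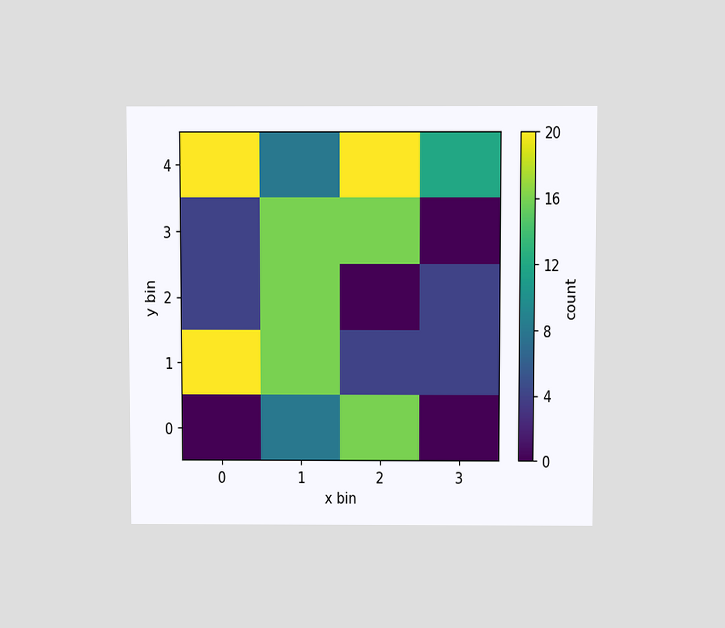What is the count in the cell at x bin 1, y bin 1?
The chart is viewed slightly from above. Matching the cell (1, 1) against the colorbar gives 16.

16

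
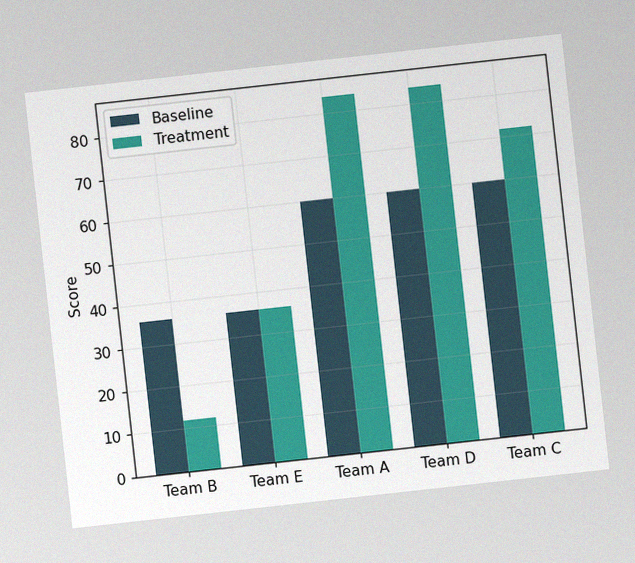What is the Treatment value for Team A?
84

The chart is tilted about 6° counter-clockwise, with some photo noise. The Treatment bar at Team A reaches 84 on the y-axis.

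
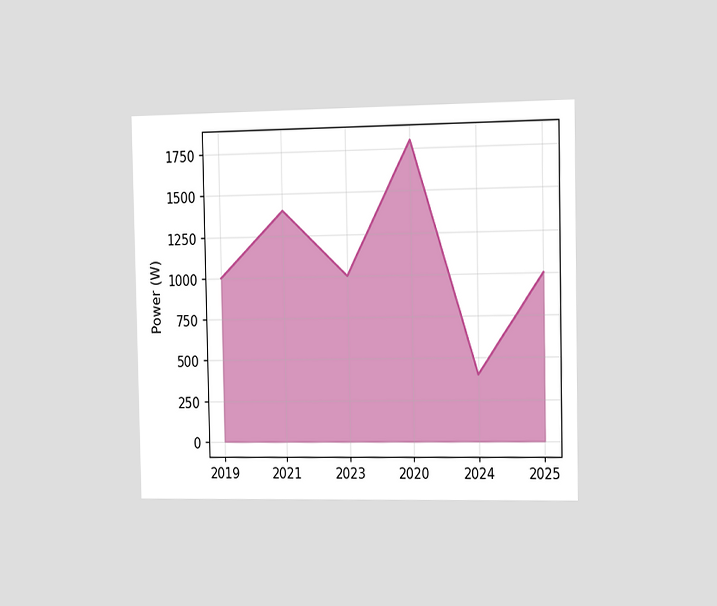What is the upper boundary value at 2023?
1000W

The chart is viewed slightly from the right. At 2023 the upper boundary is at 1000W.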